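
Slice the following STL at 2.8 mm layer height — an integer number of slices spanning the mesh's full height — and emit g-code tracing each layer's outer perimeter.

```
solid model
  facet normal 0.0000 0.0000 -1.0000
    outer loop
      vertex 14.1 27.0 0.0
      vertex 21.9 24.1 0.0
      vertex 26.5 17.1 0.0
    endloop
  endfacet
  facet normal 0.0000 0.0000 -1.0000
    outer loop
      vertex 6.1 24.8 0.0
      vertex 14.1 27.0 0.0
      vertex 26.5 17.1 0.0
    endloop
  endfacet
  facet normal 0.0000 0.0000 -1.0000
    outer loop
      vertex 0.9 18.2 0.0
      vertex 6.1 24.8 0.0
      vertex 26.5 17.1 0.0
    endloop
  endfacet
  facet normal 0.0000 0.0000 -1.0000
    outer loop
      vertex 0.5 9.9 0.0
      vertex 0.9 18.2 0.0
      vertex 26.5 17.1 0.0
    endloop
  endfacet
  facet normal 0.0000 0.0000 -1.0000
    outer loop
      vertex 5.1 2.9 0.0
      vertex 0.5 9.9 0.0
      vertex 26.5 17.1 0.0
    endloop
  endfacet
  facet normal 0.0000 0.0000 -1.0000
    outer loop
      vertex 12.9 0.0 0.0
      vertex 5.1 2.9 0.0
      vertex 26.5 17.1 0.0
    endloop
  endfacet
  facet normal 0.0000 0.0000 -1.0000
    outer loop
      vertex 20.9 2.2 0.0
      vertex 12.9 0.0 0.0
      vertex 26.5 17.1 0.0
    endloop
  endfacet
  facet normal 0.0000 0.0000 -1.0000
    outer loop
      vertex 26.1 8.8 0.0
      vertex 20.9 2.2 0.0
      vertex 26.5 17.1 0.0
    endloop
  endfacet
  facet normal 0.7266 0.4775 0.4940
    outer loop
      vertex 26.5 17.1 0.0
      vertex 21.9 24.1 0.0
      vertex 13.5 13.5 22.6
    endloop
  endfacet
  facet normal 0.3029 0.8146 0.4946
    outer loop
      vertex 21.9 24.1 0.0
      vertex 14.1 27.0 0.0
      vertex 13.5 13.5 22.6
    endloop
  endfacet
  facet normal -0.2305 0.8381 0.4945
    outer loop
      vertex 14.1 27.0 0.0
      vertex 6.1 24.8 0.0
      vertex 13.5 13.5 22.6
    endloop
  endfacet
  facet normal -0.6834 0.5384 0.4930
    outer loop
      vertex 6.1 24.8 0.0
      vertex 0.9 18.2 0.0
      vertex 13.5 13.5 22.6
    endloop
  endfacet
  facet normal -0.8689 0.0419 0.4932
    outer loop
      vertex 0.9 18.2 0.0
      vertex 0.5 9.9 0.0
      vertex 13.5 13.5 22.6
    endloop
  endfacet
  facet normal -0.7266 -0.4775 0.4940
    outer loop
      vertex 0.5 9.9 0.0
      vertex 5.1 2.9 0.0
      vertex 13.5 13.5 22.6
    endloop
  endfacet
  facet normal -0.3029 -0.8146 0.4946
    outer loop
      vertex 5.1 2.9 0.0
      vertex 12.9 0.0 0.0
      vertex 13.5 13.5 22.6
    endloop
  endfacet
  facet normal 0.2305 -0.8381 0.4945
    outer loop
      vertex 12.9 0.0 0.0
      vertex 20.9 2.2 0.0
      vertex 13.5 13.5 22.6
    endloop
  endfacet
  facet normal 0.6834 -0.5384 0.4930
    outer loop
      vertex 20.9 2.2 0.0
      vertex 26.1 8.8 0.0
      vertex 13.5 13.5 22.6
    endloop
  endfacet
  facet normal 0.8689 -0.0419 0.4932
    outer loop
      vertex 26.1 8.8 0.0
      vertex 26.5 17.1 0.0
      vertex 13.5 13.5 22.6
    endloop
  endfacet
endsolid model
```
; perimeter-only toolpath
G21 ; units = mm
G90 ; absolute positioning
G28 ; home
; layer 1
G0 Z2.8
G0 X24.9 Y16.7
G1 X20.8 Y22.8
G1 X14.0 Y25.3
G1 X7.0 Y23.4
G1 X2.5 Y17.6
G1 X2.1 Y10.3
G1 X6.1 Y4.2
G1 X13.0 Y1.7
G1 X20.0 Y3.6
G1 X24.5 Y9.4
G1 X24.9 Y16.7
; layer 2
G0 Z5.7
G0 X23.2 Y16.2
G1 X19.8 Y21.5
G1 X13.9 Y23.6
G1 X7.9 Y22.0
G1 X4.0 Y17.0
G1 X3.8 Y10.8
G1 X7.2 Y5.5
G1 X13.1 Y3.4
G1 X19.0 Y5.0
G1 X23.0 Y10.0
G1 X23.2 Y16.2
; layer 3
G0 Z8.5
G0 X21.6 Y15.8
G1 X18.8 Y20.1
G1 X13.9 Y21.9
G1 X8.9 Y20.6
G1 X5.6 Y16.4
G1 X5.4 Y11.2
G1 X8.2 Y6.9
G1 X13.1 Y5.1
G1 X18.1 Y6.4
G1 X21.4 Y10.6
G1 X21.6 Y15.8
; layer 4
G0 Z11.3
G0 X20.0 Y15.3
G1 X17.7 Y18.8
G1 X13.8 Y20.2
G1 X9.8 Y19.1
G1 X7.2 Y15.8
G1 X7.0 Y11.7
G1 X9.3 Y8.2
G1 X13.2 Y6.8
G1 X17.2 Y7.8
G1 X19.8 Y11.2
G1 X20.0 Y15.3
; layer 5
G0 Z14.1
G0 X18.4 Y14.9
G1 X16.6 Y17.5
G1 X13.7 Y18.6
G1 X10.7 Y17.7
G1 X8.8 Y15.3
G1 X8.6 Y12.2
G1 X10.3 Y9.5
G1 X13.3 Y8.4
G1 X16.3 Y9.3
G1 X18.2 Y11.7
G1 X18.4 Y14.9
; layer 6
G0 Z17.0
G0 X16.8 Y14.4
G1 X15.6 Y16.1
G1 X13.7 Y16.9
G1 X11.7 Y16.3
G1 X10.4 Y14.7
G1 X10.3 Y12.6
G1 X11.4 Y10.9
G1 X13.4 Y10.1
G1 X15.3 Y10.7
G1 X16.6 Y12.3
G1 X16.8 Y14.4
; layer 7
G0 Z19.8
G0 X15.1 Y13.9
G1 X14.6 Y14.8
G1 X13.6 Y15.2
G1 X12.6 Y14.9
G1 X11.9 Y14.1
G1 X11.9 Y13.1
G1 X12.4 Y12.2
G1 X13.4 Y11.8
G1 X14.4 Y12.1
G1 X15.1 Y12.9
G1 X15.1 Y13.9
M2 ; end

The solid is a regular 10-sided pyramid, base circumscribed radius ≈ 13.5 mm, apex at z ≈ 22.6 mm. Slicing at Δz = 2.8 mm — 8 equal slices spanning the solid's height, so layer i sits at z = i·h/8 — gives 7 non-empty perimeters. Each is a 10-segment closed polygon; G0 lifts to the layer z and rapids to the start vertex, then G1 traces the edges. The cross-section shrinks linearly with z (the slice at the apex is degenerate and omitted).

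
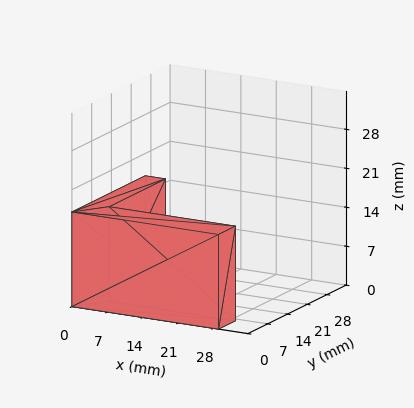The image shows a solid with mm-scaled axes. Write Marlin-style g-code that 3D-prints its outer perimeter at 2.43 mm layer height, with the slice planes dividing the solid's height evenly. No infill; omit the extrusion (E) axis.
Reading the render: the shape is an L-shaped prism: outer 29 × 26 mm, arm thicknesses ≈ 6 mm (horizontal) and 4 mm (vertical), extruded 17 mm in z (dimensions read to the nearest mm from the axis ticks). For the g-code, the solid's height is divided into equal slices at the stated Δz and each level perimeter traced with G1 moves after a G0 lift.

; perimeter-only toolpath
G21 ; units = mm
G90 ; absolute positioning
G28 ; home
; layer 1
G0 Z2.43
G0 X0.00 Y0.00
G1 X29.00 Y0.00
G1 X29.00 Y6.00
G1 X4.00 Y6.00
G1 X4.00 Y26.00
G1 X0.00 Y26.00
G1 X0.00 Y0.00
; layer 2
G0 Z4.86
G0 X0.00 Y0.00
G1 X29.00 Y0.00
G1 X29.00 Y6.00
G1 X4.00 Y6.00
G1 X4.00 Y26.00
G1 X0.00 Y26.00
G1 X0.00 Y0.00
; layer 3
G0 Z7.29
G0 X0.00 Y0.00
G1 X29.00 Y0.00
G1 X29.00 Y6.00
G1 X4.00 Y6.00
G1 X4.00 Y26.00
G1 X0.00 Y26.00
G1 X0.00 Y0.00
; layer 4
G0 Z9.71
G0 X0.00 Y0.00
G1 X29.00 Y0.00
G1 X29.00 Y6.00
G1 X4.00 Y6.00
G1 X4.00 Y26.00
G1 X0.00 Y26.00
G1 X0.00 Y0.00
; layer 5
G0 Z12.14
G0 X0.00 Y0.00
G1 X29.00 Y0.00
G1 X29.00 Y6.00
G1 X4.00 Y6.00
G1 X4.00 Y26.00
G1 X0.00 Y26.00
G1 X0.00 Y0.00
; layer 6
G0 Z14.57
G0 X0.00 Y0.00
G1 X29.00 Y0.00
G1 X29.00 Y6.00
G1 X4.00 Y6.00
G1 X4.00 Y26.00
G1 X0.00 Y26.00
G1 X0.00 Y0.00
; layer 7
G0 Z17.00
G0 X0.00 Y0.00
G1 X29.00 Y0.00
G1 X29.00 Y6.00
G1 X4.00 Y6.00
G1 X4.00 Y26.00
G1 X0.00 Y26.00
G1 X0.00 Y0.00
M2 ; end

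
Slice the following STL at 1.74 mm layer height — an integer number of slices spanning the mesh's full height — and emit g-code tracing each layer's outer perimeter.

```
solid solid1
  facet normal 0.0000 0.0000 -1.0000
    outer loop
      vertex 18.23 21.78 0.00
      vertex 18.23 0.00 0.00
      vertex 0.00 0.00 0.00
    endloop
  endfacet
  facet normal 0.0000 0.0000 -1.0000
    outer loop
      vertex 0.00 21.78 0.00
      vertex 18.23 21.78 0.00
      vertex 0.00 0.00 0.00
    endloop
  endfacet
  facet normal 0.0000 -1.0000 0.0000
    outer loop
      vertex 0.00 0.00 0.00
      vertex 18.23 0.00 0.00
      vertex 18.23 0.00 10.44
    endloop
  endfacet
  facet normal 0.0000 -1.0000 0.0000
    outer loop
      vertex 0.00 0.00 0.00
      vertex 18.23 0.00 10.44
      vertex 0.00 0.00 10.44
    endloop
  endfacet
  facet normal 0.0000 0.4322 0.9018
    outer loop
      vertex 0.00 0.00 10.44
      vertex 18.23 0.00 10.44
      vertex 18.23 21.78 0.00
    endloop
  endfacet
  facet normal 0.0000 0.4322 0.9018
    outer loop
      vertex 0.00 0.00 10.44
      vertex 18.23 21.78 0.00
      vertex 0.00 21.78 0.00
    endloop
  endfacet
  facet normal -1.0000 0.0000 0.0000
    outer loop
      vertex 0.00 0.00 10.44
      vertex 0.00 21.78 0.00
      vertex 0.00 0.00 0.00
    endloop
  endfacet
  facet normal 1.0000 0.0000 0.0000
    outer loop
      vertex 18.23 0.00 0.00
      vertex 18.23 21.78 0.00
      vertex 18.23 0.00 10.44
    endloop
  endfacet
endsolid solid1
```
; perimeter-only toolpath
G21 ; units = mm
G90 ; absolute positioning
G28 ; home
; layer 1
G0 Z1.74
G0 X0.00 Y0.00
G1 X18.23 Y0.00
G1 X18.23 Y18.15
G1 X0.00 Y18.15
G1 X0.00 Y0.00
; layer 2
G0 Z3.48
G0 X0.00 Y0.00
G1 X18.23 Y0.00
G1 X18.23 Y14.52
G1 X0.00 Y14.52
G1 X0.00 Y0.00
; layer 3
G0 Z5.22
G0 X0.00 Y0.00
G1 X18.23 Y0.00
G1 X18.23 Y10.89
G1 X0.00 Y10.89
G1 X0.00 Y0.00
; layer 4
G0 Z6.96
G0 X0.00 Y0.00
G1 X18.23 Y0.00
G1 X18.23 Y7.26
G1 X0.00 Y7.26
G1 X0.00 Y0.00
; layer 5
G0 Z8.70
G0 X0.00 Y0.00
G1 X18.23 Y0.00
G1 X18.23 Y3.63
G1 X0.00 Y3.63
G1 X0.00 Y0.00
M2 ; end

The solid is a wedge (ramp): 18.2 × 21.8 mm base, rising to 10.4 mm along the y=0 edge and sloping linearly to z=0 at y=21.8. Slicing at Δz = 1.74 mm — 6 equal slices spanning the solid's height, so layer i sits at z = i·h/6 — gives 5 non-empty perimeters. Each is a 4-segment closed polygon; G0 lifts to the layer z and rapids to the start vertex, then G1 traces the edges. The cross-section shrinks linearly with z (the slice at the apex is degenerate and omitted).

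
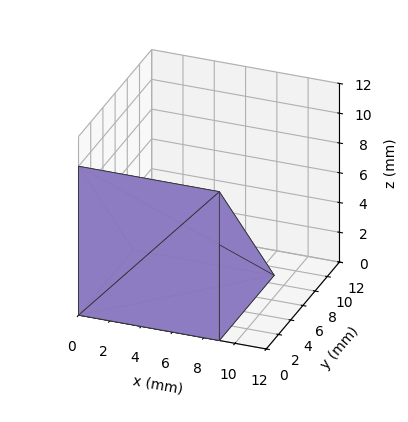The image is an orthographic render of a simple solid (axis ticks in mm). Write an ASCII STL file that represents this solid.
Reading the render: the shape is a wedge (ramp): 9 × 9 mm base, rising to 10 mm along the y=0 edge and sloping linearly to z=0 at y=9 (dimensions read to the nearest mm from the axis ticks). For the STL, each face is triangulated and given an outward normal.

solid part
  facet normal 0.0000 0.0000 -1.0000
    outer loop
      vertex 9.0 9.0 0.0
      vertex 9.0 0.0 0.0
      vertex 0.0 0.0 0.0
    endloop
  endfacet
  facet normal 0.0000 0.0000 -1.0000
    outer loop
      vertex 0.0 9.0 0.0
      vertex 9.0 9.0 0.0
      vertex 0.0 0.0 0.0
    endloop
  endfacet
  facet normal 0.0000 -1.0000 0.0000
    outer loop
      vertex 0.0 0.0 0.0
      vertex 9.0 0.0 0.0
      vertex 9.0 0.0 10.0
    endloop
  endfacet
  facet normal 0.0000 -1.0000 0.0000
    outer loop
      vertex 0.0 0.0 0.0
      vertex 9.0 0.0 10.0
      vertex 0.0 0.0 10.0
    endloop
  endfacet
  facet normal 0.0000 0.7433 0.6690
    outer loop
      vertex 0.0 0.0 10.0
      vertex 9.0 0.0 10.0
      vertex 9.0 9.0 0.0
    endloop
  endfacet
  facet normal 0.0000 0.7433 0.6690
    outer loop
      vertex 0.0 0.0 10.0
      vertex 9.0 9.0 0.0
      vertex 0.0 9.0 0.0
    endloop
  endfacet
  facet normal -1.0000 0.0000 0.0000
    outer loop
      vertex 0.0 0.0 10.0
      vertex 0.0 9.0 0.0
      vertex 0.0 0.0 0.0
    endloop
  endfacet
  facet normal 1.0000 0.0000 0.0000
    outer loop
      vertex 9.0 0.0 0.0
      vertex 9.0 9.0 0.0
      vertex 9.0 0.0 10.0
    endloop
  endfacet
endsolid part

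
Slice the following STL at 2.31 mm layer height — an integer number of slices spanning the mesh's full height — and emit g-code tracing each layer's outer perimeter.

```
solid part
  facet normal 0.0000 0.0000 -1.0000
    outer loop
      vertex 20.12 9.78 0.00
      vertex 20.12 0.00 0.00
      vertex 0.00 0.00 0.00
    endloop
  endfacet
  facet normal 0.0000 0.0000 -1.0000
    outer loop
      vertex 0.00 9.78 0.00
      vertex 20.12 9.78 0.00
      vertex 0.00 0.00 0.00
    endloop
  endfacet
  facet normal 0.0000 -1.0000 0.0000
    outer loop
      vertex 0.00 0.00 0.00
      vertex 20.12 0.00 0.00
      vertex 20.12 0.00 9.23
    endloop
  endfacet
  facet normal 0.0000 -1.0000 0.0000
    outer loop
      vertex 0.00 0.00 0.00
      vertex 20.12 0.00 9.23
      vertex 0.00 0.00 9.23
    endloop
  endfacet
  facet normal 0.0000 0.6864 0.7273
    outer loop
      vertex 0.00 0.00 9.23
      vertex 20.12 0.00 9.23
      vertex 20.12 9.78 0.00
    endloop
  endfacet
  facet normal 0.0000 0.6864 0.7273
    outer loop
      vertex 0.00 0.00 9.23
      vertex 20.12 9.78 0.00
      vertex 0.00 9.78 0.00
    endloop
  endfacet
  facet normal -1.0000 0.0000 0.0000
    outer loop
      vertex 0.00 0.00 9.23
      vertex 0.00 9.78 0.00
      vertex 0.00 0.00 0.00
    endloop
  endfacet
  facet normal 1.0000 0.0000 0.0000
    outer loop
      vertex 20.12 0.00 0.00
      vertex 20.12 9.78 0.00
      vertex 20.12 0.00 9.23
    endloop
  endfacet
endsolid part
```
; perimeter-only toolpath
G21 ; units = mm
G90 ; absolute positioning
G28 ; home
; layer 1
G0 Z2.31
G0 X0.00 Y0.00
G1 X20.12 Y0.00
G1 X20.12 Y7.33
G1 X0.00 Y7.33
G1 X0.00 Y0.00
; layer 2
G0 Z4.62
G0 X0.00 Y0.00
G1 X20.12 Y0.00
G1 X20.12 Y4.89
G1 X0.00 Y4.89
G1 X0.00 Y0.00
; layer 3
G0 Z6.92
G0 X0.00 Y0.00
G1 X20.12 Y0.00
G1 X20.12 Y2.44
G1 X0.00 Y2.44
G1 X0.00 Y0.00
M2 ; end

The solid is a wedge (ramp): 20.1 × 9.78 mm base, rising to 9.23 mm along the y=0 edge and sloping linearly to z=0 at y=9.78. Slicing at Δz = 2.31 mm — 4 equal slices spanning the solid's height, so layer i sits at z = i·h/4 — gives 3 non-empty perimeters. Each is a 4-segment closed polygon; G0 lifts to the layer z and rapids to the start vertex, then G1 traces the edges. The cross-section shrinks linearly with z (the slice at the apex is degenerate and omitted).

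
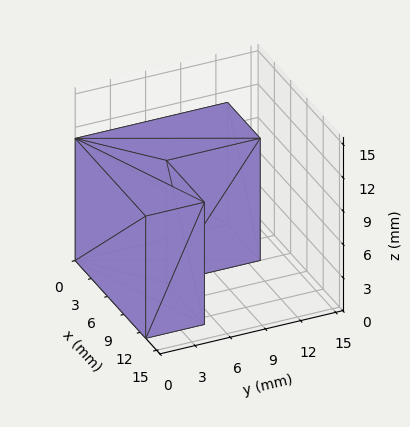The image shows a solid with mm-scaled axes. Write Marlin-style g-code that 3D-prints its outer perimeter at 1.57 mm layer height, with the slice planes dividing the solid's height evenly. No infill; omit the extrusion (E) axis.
Reading the render: the shape is an L-shaped prism: outer 13 × 13 mm, arm thicknesses ≈ 5 mm (horizontal) and 6 mm (vertical), extruded 11 mm in z (dimensions read to the nearest mm from the axis ticks). For the g-code, the solid's height is divided into equal slices at the stated Δz and each level perimeter traced with G1 moves after a G0 lift.

; perimeter-only toolpath
G21 ; units = mm
G90 ; absolute positioning
G28 ; home
; layer 1
G0 Z1.57
G0 X0.00 Y0.00
G1 X13.00 Y0.00
G1 X13.00 Y5.00
G1 X6.00 Y5.00
G1 X6.00 Y13.00
G1 X0.00 Y13.00
G1 X0.00 Y0.00
; layer 2
G0 Z3.14
G0 X0.00 Y0.00
G1 X13.00 Y0.00
G1 X13.00 Y5.00
G1 X6.00 Y5.00
G1 X6.00 Y13.00
G1 X0.00 Y13.00
G1 X0.00 Y0.00
; layer 3
G0 Z4.71
G0 X0.00 Y0.00
G1 X13.00 Y0.00
G1 X13.00 Y5.00
G1 X6.00 Y5.00
G1 X6.00 Y13.00
G1 X0.00 Y13.00
G1 X0.00 Y0.00
; layer 4
G0 Z6.29
G0 X0.00 Y0.00
G1 X13.00 Y0.00
G1 X13.00 Y5.00
G1 X6.00 Y5.00
G1 X6.00 Y13.00
G1 X0.00 Y13.00
G1 X0.00 Y0.00
; layer 5
G0 Z7.86
G0 X0.00 Y0.00
G1 X13.00 Y0.00
G1 X13.00 Y5.00
G1 X6.00 Y5.00
G1 X6.00 Y13.00
G1 X0.00 Y13.00
G1 X0.00 Y0.00
; layer 6
G0 Z9.43
G0 X0.00 Y0.00
G1 X13.00 Y0.00
G1 X13.00 Y5.00
G1 X6.00 Y5.00
G1 X6.00 Y13.00
G1 X0.00 Y13.00
G1 X0.00 Y0.00
; layer 7
G0 Z11.00
G0 X0.00 Y0.00
G1 X13.00 Y0.00
G1 X13.00 Y5.00
G1 X6.00 Y5.00
G1 X6.00 Y13.00
G1 X0.00 Y13.00
G1 X0.00 Y0.00
M2 ; end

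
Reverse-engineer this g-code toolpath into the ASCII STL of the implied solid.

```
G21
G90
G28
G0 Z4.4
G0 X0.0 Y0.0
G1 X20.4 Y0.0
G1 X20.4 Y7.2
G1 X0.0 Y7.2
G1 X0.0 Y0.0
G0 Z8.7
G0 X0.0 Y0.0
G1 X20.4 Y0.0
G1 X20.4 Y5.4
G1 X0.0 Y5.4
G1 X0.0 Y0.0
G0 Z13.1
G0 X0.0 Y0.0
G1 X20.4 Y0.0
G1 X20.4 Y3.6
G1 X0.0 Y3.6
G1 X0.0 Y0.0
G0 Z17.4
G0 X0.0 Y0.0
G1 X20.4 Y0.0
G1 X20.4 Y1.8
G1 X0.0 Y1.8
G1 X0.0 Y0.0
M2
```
solid part
  facet normal 0.0000 0.0000 -1.0000
    outer loop
      vertex 20.4 9.0 0.0
      vertex 20.4 0.0 0.0
      vertex 0.0 0.0 0.0
    endloop
  endfacet
  facet normal 0.0000 0.0000 -1.0000
    outer loop
      vertex 0.0 9.0 0.0
      vertex 20.4 9.0 0.0
      vertex 0.0 0.0 0.0
    endloop
  endfacet
  facet normal 0.0000 -1.0000 0.0000
    outer loop
      vertex 0.0 0.0 0.0
      vertex 20.4 0.0 0.0
      vertex 20.4 0.0 21.8
    endloop
  endfacet
  facet normal 0.0000 -1.0000 0.0000
    outer loop
      vertex 0.0 0.0 0.0
      vertex 20.4 0.0 21.8
      vertex 0.0 0.0 21.8
    endloop
  endfacet
  facet normal 0.0000 0.9243 0.3816
    outer loop
      vertex 0.0 0.0 21.8
      vertex 20.4 0.0 21.8
      vertex 20.4 9.0 0.0
    endloop
  endfacet
  facet normal 0.0000 0.9243 0.3816
    outer loop
      vertex 0.0 0.0 21.8
      vertex 20.4 9.0 0.0
      vertex 0.0 9.0 0.0
    endloop
  endfacet
  facet normal -1.0000 0.0000 0.0000
    outer loop
      vertex 0.0 0.0 21.8
      vertex 0.0 9.0 0.0
      vertex 0.0 0.0 0.0
    endloop
  endfacet
  facet normal 1.0000 0.0000 0.0000
    outer loop
      vertex 20.4 0.0 0.0
      vertex 20.4 9.0 0.0
      vertex 20.4 0.0 21.8
    endloop
  endfacet
endsolid part

The G0 Z moves step by Δz≈4.4 mm. The G1 loops shrink linearly with z, so the solid tapers from its base footprint up to z≈21.8. Closing with a flat bottom cap and the tapered top and triangulating gives 8 facets — a wedge (ramp): 20.4 × 9 mm base, rising to 21.8 mm along the y=0 edge and sloping linearly to z=0 at y=9.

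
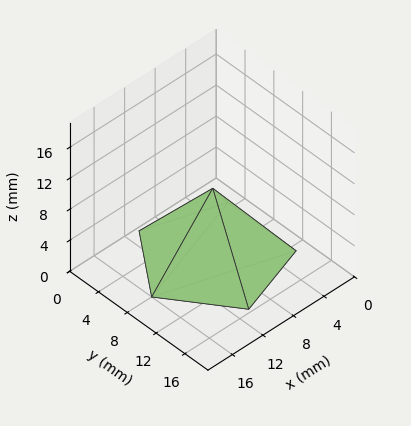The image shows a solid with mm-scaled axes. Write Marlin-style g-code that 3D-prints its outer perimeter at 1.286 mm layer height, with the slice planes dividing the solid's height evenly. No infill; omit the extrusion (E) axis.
Reading the render: the shape is a regular 5-sided pyramid, base circumscribed radius ≈ 8 mm, apex at z ≈ 9 mm (dimensions read to the nearest mm from the axis ticks). For the g-code, the solid's height is divided into equal slices at the stated Δz and each level perimeter traced with G1 moves after a G0 lift.

; perimeter-only toolpath
G21 ; units = mm
G90 ; absolute positioning
G28 ; home
; layer 1
G0 Z1.286
G0 X14.857 Y8.000
G1 X10.119 Y14.521
G1 X2.453 Y12.030
G1 X2.453 Y3.970
G1 X10.119 Y1.479
G1 X14.857 Y8.000
; layer 2
G0 Z2.571
G0 X13.714 Y8.000
G1 X9.766 Y13.434
G1 X3.377 Y11.359
G1 X3.377 Y4.641
G1 X9.766 Y2.566
G1 X13.714 Y8.000
; layer 3
G0 Z3.857
G0 X12.571 Y8.000
G1 X9.413 Y12.347
G1 X4.302 Y10.687
G1 X4.302 Y5.313
G1 X9.413 Y3.653
G1 X12.571 Y8.000
; layer 4
G0 Z5.143
G0 X11.429 Y8.000
G1 X9.059 Y11.261
G1 X5.226 Y10.015
G1 X5.226 Y5.985
G1 X9.059 Y4.739
G1 X11.429 Y8.000
; layer 5
G0 Z6.429
G0 X10.286 Y8.000
G1 X8.706 Y10.174
G1 X6.151 Y9.343
G1 X6.151 Y6.657
G1 X8.706 Y5.826
G1 X10.286 Y8.000
; layer 6
G0 Z7.714
G0 X9.143 Y8.000
G1 X8.353 Y9.087
G1 X7.075 Y8.672
G1 X7.075 Y7.328
G1 X8.353 Y6.913
G1 X9.143 Y8.000
M2 ; end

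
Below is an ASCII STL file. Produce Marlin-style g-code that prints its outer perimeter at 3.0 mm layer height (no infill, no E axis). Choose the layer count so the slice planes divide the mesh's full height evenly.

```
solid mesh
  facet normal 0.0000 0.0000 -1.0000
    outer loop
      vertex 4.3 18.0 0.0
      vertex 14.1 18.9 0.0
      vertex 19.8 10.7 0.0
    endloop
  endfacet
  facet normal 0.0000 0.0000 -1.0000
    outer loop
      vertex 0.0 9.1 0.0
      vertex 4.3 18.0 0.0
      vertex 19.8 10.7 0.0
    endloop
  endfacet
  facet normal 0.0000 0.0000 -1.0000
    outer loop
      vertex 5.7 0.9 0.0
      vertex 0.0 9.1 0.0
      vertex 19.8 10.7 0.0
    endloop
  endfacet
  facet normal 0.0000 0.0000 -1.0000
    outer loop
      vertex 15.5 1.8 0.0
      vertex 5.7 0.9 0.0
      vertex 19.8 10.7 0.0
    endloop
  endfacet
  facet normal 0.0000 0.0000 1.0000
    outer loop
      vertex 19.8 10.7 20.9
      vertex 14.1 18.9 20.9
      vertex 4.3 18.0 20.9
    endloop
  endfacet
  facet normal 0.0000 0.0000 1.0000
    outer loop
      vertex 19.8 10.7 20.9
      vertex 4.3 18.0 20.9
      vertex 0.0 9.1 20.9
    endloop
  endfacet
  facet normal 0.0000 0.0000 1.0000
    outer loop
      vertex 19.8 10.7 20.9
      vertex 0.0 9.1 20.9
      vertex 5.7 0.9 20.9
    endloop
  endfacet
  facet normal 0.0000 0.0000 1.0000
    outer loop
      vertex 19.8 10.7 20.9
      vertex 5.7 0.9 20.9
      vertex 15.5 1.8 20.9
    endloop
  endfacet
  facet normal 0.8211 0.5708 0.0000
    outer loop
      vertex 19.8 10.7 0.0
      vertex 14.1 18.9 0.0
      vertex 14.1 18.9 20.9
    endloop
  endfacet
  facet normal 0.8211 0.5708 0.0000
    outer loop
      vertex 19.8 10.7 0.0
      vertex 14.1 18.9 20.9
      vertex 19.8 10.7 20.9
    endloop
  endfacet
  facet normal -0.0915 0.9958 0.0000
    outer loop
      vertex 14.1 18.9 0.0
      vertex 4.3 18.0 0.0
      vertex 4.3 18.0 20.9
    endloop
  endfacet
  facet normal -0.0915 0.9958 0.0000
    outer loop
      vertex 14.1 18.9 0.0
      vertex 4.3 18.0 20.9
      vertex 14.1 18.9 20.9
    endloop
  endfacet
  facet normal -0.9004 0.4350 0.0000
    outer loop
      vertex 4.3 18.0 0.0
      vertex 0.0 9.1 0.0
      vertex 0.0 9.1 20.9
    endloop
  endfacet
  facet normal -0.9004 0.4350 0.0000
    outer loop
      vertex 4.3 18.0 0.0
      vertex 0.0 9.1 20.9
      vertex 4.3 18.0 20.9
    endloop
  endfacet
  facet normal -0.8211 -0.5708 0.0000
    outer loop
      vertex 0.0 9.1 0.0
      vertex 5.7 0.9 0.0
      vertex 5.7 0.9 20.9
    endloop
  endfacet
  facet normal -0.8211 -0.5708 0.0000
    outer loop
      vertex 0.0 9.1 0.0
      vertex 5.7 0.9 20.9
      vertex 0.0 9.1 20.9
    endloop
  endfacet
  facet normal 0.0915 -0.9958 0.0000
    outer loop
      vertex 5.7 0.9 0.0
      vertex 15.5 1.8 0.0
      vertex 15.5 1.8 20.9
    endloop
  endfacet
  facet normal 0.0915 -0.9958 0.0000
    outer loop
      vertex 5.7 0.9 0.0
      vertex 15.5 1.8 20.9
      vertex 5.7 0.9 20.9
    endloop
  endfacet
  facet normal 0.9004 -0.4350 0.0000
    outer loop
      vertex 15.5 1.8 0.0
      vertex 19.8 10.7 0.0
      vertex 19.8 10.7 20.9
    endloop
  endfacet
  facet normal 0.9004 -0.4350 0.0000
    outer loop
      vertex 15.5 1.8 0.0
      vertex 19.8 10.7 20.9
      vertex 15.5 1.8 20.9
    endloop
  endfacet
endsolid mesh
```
; perimeter-only toolpath
G21 ; units = mm
G90 ; absolute positioning
G28 ; home
; layer 1
G0 Z3.0
G0 X19.8 Y10.7
G1 X14.1 Y18.9
G1 X4.3 Y18.0
G1 X0.0 Y9.1
G1 X5.7 Y0.9
G1 X15.5 Y1.8
G1 X19.8 Y10.7
; layer 2
G0 Z6.0
G0 X19.8 Y10.7
G1 X14.1 Y18.9
G1 X4.3 Y18.0
G1 X0.0 Y9.1
G1 X5.7 Y0.9
G1 X15.5 Y1.8
G1 X19.8 Y10.7
; layer 3
G0 Z9.0
G0 X19.8 Y10.7
G1 X14.1 Y18.9
G1 X4.3 Y18.0
G1 X0.0 Y9.1
G1 X5.7 Y0.9
G1 X15.5 Y1.8
G1 X19.8 Y10.7
; layer 4
G0 Z11.9
G0 X19.8 Y10.7
G1 X14.1 Y18.9
G1 X4.3 Y18.0
G1 X0.0 Y9.1
G1 X5.7 Y0.9
G1 X15.5 Y1.8
G1 X19.8 Y10.7
; layer 5
G0 Z14.9
G0 X19.8 Y10.7
G1 X14.1 Y18.9
G1 X4.3 Y18.0
G1 X0.0 Y9.1
G1 X5.7 Y0.9
G1 X15.5 Y1.8
G1 X19.8 Y10.7
; layer 6
G0 Z17.9
G0 X19.8 Y10.7
G1 X14.1 Y18.9
G1 X4.3 Y18.0
G1 X0.0 Y9.1
G1 X5.7 Y0.9
G1 X15.5 Y1.8
G1 X19.8 Y10.7
; layer 7
G0 Z20.9
G0 X19.8 Y10.7
G1 X14.1 Y18.9
G1 X4.3 Y18.0
G1 X0.0 Y9.1
G1 X5.7 Y0.9
G1 X15.5 Y1.8
G1 X19.8 Y10.7
M2 ; end

The solid is a regular 6-sided prism (a cylinder approximated with 6 flat sides), circumscribed radius ≈ 9.9 mm, height ≈ 20.9 mm. Slicing at Δz = 3.0 mm — 7 equal slices spanning the solid's height, so layer i sits at z = i·h/7 — gives 7 non-empty perimeters. Each is a 6-segment closed polygon; G0 lifts to the layer z and rapids to the start vertex, then G1 traces the edges.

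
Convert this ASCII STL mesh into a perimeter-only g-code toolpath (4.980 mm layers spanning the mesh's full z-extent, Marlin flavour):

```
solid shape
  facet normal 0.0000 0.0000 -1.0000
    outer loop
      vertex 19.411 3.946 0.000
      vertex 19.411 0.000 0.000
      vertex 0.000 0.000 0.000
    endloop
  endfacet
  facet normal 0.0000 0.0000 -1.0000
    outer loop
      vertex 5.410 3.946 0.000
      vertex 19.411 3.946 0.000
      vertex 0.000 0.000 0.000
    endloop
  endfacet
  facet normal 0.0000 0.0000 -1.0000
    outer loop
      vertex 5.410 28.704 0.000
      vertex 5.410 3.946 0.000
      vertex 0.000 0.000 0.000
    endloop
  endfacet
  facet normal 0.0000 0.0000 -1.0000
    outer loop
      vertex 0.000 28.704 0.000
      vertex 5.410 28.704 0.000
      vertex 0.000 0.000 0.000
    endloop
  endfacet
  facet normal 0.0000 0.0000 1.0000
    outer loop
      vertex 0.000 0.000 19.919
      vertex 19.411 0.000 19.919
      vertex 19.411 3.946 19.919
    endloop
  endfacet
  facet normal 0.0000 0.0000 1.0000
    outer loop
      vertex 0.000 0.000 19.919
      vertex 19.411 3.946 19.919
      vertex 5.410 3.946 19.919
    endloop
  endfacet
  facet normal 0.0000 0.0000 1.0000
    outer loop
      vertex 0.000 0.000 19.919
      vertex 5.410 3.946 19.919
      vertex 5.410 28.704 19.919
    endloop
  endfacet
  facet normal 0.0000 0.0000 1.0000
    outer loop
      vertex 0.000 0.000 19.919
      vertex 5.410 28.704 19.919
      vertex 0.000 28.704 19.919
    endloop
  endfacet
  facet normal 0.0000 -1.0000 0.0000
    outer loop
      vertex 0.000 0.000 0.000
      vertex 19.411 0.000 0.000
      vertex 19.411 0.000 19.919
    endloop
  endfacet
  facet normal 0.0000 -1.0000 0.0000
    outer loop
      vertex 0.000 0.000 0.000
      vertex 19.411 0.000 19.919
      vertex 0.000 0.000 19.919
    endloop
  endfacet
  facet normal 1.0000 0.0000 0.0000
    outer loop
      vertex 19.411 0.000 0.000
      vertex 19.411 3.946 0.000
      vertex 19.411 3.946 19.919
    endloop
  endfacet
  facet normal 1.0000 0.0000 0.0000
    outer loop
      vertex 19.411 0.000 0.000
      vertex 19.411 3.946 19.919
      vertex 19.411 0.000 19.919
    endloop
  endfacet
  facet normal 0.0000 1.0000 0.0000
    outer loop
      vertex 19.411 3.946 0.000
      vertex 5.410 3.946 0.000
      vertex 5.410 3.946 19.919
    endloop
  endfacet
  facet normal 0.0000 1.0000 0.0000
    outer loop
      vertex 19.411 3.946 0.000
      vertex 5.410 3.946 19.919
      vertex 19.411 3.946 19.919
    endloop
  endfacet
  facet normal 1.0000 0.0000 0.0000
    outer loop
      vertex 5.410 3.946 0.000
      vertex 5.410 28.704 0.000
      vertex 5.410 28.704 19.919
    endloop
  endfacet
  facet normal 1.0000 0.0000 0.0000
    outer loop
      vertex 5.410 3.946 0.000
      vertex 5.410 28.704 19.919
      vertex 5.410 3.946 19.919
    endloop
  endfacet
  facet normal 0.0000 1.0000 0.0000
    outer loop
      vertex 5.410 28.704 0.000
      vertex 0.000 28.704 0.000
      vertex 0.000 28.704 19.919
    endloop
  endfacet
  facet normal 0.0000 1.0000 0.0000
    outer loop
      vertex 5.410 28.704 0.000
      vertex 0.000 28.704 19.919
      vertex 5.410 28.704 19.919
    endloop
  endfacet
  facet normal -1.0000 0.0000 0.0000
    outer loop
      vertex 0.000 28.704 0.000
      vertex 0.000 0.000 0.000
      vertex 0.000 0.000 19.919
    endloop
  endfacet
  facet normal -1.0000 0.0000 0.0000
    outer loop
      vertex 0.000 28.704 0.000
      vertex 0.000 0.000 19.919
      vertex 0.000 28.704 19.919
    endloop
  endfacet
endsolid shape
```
; perimeter-only toolpath
G21 ; units = mm
G90 ; absolute positioning
G28 ; home
; layer 1
G0 Z4.980
G0 X0.000 Y0.000
G1 X19.411 Y0.000
G1 X19.411 Y3.946
G1 X5.410 Y3.946
G1 X5.410 Y28.704
G1 X0.000 Y28.704
G1 X0.000 Y0.000
; layer 2
G0 Z9.960
G0 X0.000 Y0.000
G1 X19.411 Y0.000
G1 X19.411 Y3.946
G1 X5.410 Y3.946
G1 X5.410 Y28.704
G1 X0.000 Y28.704
G1 X0.000 Y0.000
; layer 3
G0 Z14.939
G0 X0.000 Y0.000
G1 X19.411 Y0.000
G1 X19.411 Y3.946
G1 X5.410 Y3.946
G1 X5.410 Y28.704
G1 X0.000 Y28.704
G1 X0.000 Y0.000
; layer 4
G0 Z19.919
G0 X0.000 Y0.000
G1 X19.411 Y0.000
G1 X19.411 Y3.946
G1 X5.410 Y3.946
G1 X5.410 Y28.704
G1 X0.000 Y28.704
G1 X0.000 Y0.000
M2 ; end

The solid is an L-shaped prism: outer 19.4 × 28.7 mm, arm thicknesses ≈ 3.95 mm (horizontal) and 5.41 mm (vertical), extruded 19.9 mm in z. Slicing at Δz = 4.980 mm — 4 equal slices spanning the solid's height, so layer i sits at z = i·h/4 — gives 4 non-empty perimeters. Each is a 6-segment closed polygon; G0 lifts to the layer z and rapids to the start vertex, then G1 traces the edges.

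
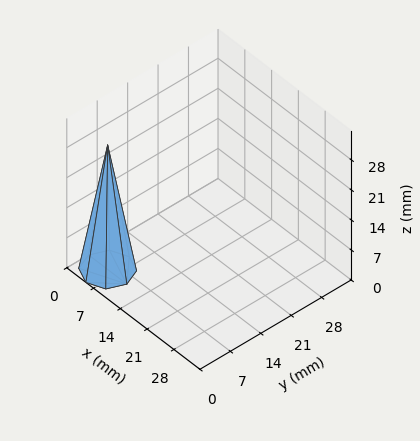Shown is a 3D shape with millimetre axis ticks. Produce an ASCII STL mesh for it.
Reading the render: the shape is a regular 8-sided pyramid, base circumscribed radius ≈ 5 mm, apex at z ≈ 29 mm (dimensions read to the nearest mm from the axis ticks). For the STL, each face is triangulated and given an outward normal.

solid part
  facet normal 0.0000 0.0000 -1.0000
    outer loop
      vertex 5.000 10.000 0.000
      vertex 8.536 8.536 0.000
      vertex 10.000 5.000 0.000
    endloop
  endfacet
  facet normal 0.0000 0.0000 -1.0000
    outer loop
      vertex 1.464 8.536 0.000
      vertex 5.000 10.000 0.000
      vertex 10.000 5.000 0.000
    endloop
  endfacet
  facet normal 0.0000 0.0000 -1.0000
    outer loop
      vertex 0.000 5.000 0.000
      vertex 1.464 8.536 0.000
      vertex 10.000 5.000 0.000
    endloop
  endfacet
  facet normal 0.0000 0.0000 -1.0000
    outer loop
      vertex 1.464 1.464 0.000
      vertex 0.000 5.000 0.000
      vertex 10.000 5.000 0.000
    endloop
  endfacet
  facet normal 0.0000 0.0000 -1.0000
    outer loop
      vertex 5.000 0.000 0.000
      vertex 1.464 1.464 0.000
      vertex 10.000 5.000 0.000
    endloop
  endfacet
  facet normal 0.0000 0.0000 -1.0000
    outer loop
      vertex 8.536 1.464 0.000
      vertex 5.000 0.000 0.000
      vertex 10.000 5.000 0.000
    endloop
  endfacet
  facet normal 0.9124 0.3778 0.1573
    outer loop
      vertex 10.000 5.000 0.000
      vertex 8.536 8.536 0.000
      vertex 5.000 5.000 29.000
    endloop
  endfacet
  facet normal 0.3778 0.9124 0.1573
    outer loop
      vertex 8.536 8.536 0.000
      vertex 5.000 10.000 0.000
      vertex 5.000 5.000 29.000
    endloop
  endfacet
  facet normal -0.3778 0.9124 0.1573
    outer loop
      vertex 5.000 10.000 0.000
      vertex 1.464 8.536 0.000
      vertex 5.000 5.000 29.000
    endloop
  endfacet
  facet normal -0.9124 0.3778 0.1573
    outer loop
      vertex 1.464 8.536 0.000
      vertex 0.000 5.000 0.000
      vertex 5.000 5.000 29.000
    endloop
  endfacet
  facet normal -0.9124 -0.3778 0.1573
    outer loop
      vertex 0.000 5.000 0.000
      vertex 1.464 1.464 0.000
      vertex 5.000 5.000 29.000
    endloop
  endfacet
  facet normal -0.3778 -0.9124 0.1573
    outer loop
      vertex 1.464 1.464 0.000
      vertex 5.000 0.000 0.000
      vertex 5.000 5.000 29.000
    endloop
  endfacet
  facet normal 0.3778 -0.9124 0.1573
    outer loop
      vertex 5.000 0.000 0.000
      vertex 8.536 1.464 0.000
      vertex 5.000 5.000 29.000
    endloop
  endfacet
  facet normal 0.9124 -0.3778 0.1573
    outer loop
      vertex 8.536 1.464 0.000
      vertex 10.000 5.000 0.000
      vertex 5.000 5.000 29.000
    endloop
  endfacet
endsolid part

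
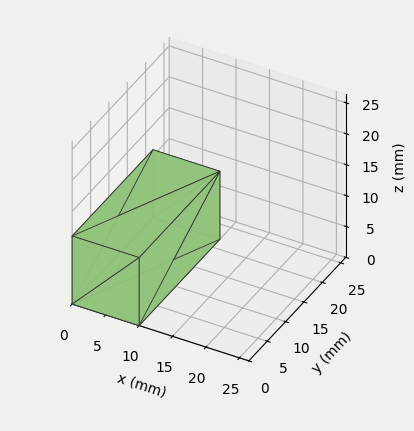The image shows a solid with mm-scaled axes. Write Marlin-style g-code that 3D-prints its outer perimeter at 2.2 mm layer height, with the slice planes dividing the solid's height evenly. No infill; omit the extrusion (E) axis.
Reading the render: the shape is a rectangular box, roughly 10 × 22 mm footprint and 11 mm tall (dimensions read to the nearest mm from the axis ticks). For the g-code, the solid's height is divided into equal slices at the stated Δz and each level perimeter traced with G1 moves after a G0 lift.

; perimeter-only toolpath
G21 ; units = mm
G90 ; absolute positioning
G28 ; home
; layer 1
G0 Z2.2
G0 X0.0 Y0.0
G1 X10.0 Y0.0
G1 X10.0 Y22.0
G1 X0.0 Y22.0
G1 X0.0 Y0.0
; layer 2
G0 Z4.4
G0 X0.0 Y0.0
G1 X10.0 Y0.0
G1 X10.0 Y22.0
G1 X0.0 Y22.0
G1 X0.0 Y0.0
; layer 3
G0 Z6.6
G0 X0.0 Y0.0
G1 X10.0 Y0.0
G1 X10.0 Y22.0
G1 X0.0 Y22.0
G1 X0.0 Y0.0
; layer 4
G0 Z8.8
G0 X0.0 Y0.0
G1 X10.0 Y0.0
G1 X10.0 Y22.0
G1 X0.0 Y22.0
G1 X0.0 Y0.0
; layer 5
G0 Z11.0
G0 X0.0 Y0.0
G1 X10.0 Y0.0
G1 X10.0 Y22.0
G1 X0.0 Y22.0
G1 X0.0 Y0.0
M2 ; end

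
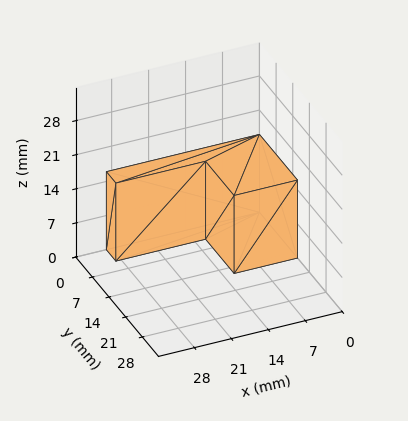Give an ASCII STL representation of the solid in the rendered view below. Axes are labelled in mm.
Reading the render: the shape is an L-shaped prism: outer 29 × 16 mm, arm thicknesses ≈ 4 mm (horizontal) and 12 mm (vertical), extruded 16 mm in z (dimensions read to the nearest mm from the axis ticks). For the STL, each face is triangulated and given an outward normal.

solid part
  facet normal 0.0000 0.0000 -1.0000
    outer loop
      vertex 29.00 4.00 0.00
      vertex 29.00 0.00 0.00
      vertex 0.00 0.00 0.00
    endloop
  endfacet
  facet normal 0.0000 0.0000 -1.0000
    outer loop
      vertex 12.00 4.00 0.00
      vertex 29.00 4.00 0.00
      vertex 0.00 0.00 0.00
    endloop
  endfacet
  facet normal 0.0000 0.0000 -1.0000
    outer loop
      vertex 12.00 16.00 0.00
      vertex 12.00 4.00 0.00
      vertex 0.00 0.00 0.00
    endloop
  endfacet
  facet normal 0.0000 0.0000 -1.0000
    outer loop
      vertex 0.00 16.00 0.00
      vertex 12.00 16.00 0.00
      vertex 0.00 0.00 0.00
    endloop
  endfacet
  facet normal 0.0000 0.0000 1.0000
    outer loop
      vertex 0.00 0.00 16.00
      vertex 29.00 0.00 16.00
      vertex 29.00 4.00 16.00
    endloop
  endfacet
  facet normal 0.0000 0.0000 1.0000
    outer loop
      vertex 0.00 0.00 16.00
      vertex 29.00 4.00 16.00
      vertex 12.00 4.00 16.00
    endloop
  endfacet
  facet normal 0.0000 0.0000 1.0000
    outer loop
      vertex 0.00 0.00 16.00
      vertex 12.00 4.00 16.00
      vertex 12.00 16.00 16.00
    endloop
  endfacet
  facet normal 0.0000 0.0000 1.0000
    outer loop
      vertex 0.00 0.00 16.00
      vertex 12.00 16.00 16.00
      vertex 0.00 16.00 16.00
    endloop
  endfacet
  facet normal 0.0000 -1.0000 0.0000
    outer loop
      vertex 0.00 0.00 0.00
      vertex 29.00 0.00 0.00
      vertex 29.00 0.00 16.00
    endloop
  endfacet
  facet normal 0.0000 -1.0000 0.0000
    outer loop
      vertex 0.00 0.00 0.00
      vertex 29.00 0.00 16.00
      vertex 0.00 0.00 16.00
    endloop
  endfacet
  facet normal 1.0000 0.0000 0.0000
    outer loop
      vertex 29.00 0.00 0.00
      vertex 29.00 4.00 0.00
      vertex 29.00 4.00 16.00
    endloop
  endfacet
  facet normal 1.0000 0.0000 0.0000
    outer loop
      vertex 29.00 0.00 0.00
      vertex 29.00 4.00 16.00
      vertex 29.00 0.00 16.00
    endloop
  endfacet
  facet normal 0.0000 1.0000 0.0000
    outer loop
      vertex 29.00 4.00 0.00
      vertex 12.00 4.00 0.00
      vertex 12.00 4.00 16.00
    endloop
  endfacet
  facet normal 0.0000 1.0000 0.0000
    outer loop
      vertex 29.00 4.00 0.00
      vertex 12.00 4.00 16.00
      vertex 29.00 4.00 16.00
    endloop
  endfacet
  facet normal 1.0000 0.0000 0.0000
    outer loop
      vertex 12.00 4.00 0.00
      vertex 12.00 16.00 0.00
      vertex 12.00 16.00 16.00
    endloop
  endfacet
  facet normal 1.0000 0.0000 0.0000
    outer loop
      vertex 12.00 4.00 0.00
      vertex 12.00 16.00 16.00
      vertex 12.00 4.00 16.00
    endloop
  endfacet
  facet normal 0.0000 1.0000 0.0000
    outer loop
      vertex 12.00 16.00 0.00
      vertex 0.00 16.00 0.00
      vertex 0.00 16.00 16.00
    endloop
  endfacet
  facet normal 0.0000 1.0000 0.0000
    outer loop
      vertex 12.00 16.00 0.00
      vertex 0.00 16.00 16.00
      vertex 12.00 16.00 16.00
    endloop
  endfacet
  facet normal -1.0000 0.0000 0.0000
    outer loop
      vertex 0.00 16.00 0.00
      vertex 0.00 0.00 0.00
      vertex 0.00 0.00 16.00
    endloop
  endfacet
  facet normal -1.0000 0.0000 0.0000
    outer loop
      vertex 0.00 16.00 0.00
      vertex 0.00 0.00 16.00
      vertex 0.00 16.00 16.00
    endloop
  endfacet
endsolid part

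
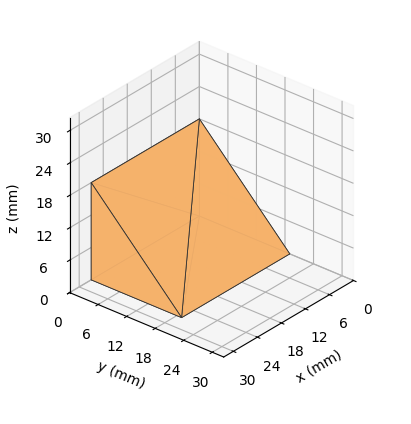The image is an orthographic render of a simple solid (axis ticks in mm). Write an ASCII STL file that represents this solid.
Reading the render: the shape is a wedge (ramp): 27 × 19 mm base, rising to 18 mm along the y=0 edge and sloping linearly to z=0 at y=19 (dimensions read to the nearest mm from the axis ticks). For the STL, each face is triangulated and given an outward normal.

solid part
  facet normal 0.0000 0.0000 -1.0000
    outer loop
      vertex 27.000 19.000 0.000
      vertex 27.000 0.000 0.000
      vertex 0.000 0.000 0.000
    endloop
  endfacet
  facet normal 0.0000 0.0000 -1.0000
    outer loop
      vertex 0.000 19.000 0.000
      vertex 27.000 19.000 0.000
      vertex 0.000 0.000 0.000
    endloop
  endfacet
  facet normal 0.0000 -1.0000 0.0000
    outer loop
      vertex 0.000 0.000 0.000
      vertex 27.000 0.000 0.000
      vertex 27.000 0.000 18.000
    endloop
  endfacet
  facet normal 0.0000 -1.0000 0.0000
    outer loop
      vertex 0.000 0.000 0.000
      vertex 27.000 0.000 18.000
      vertex 0.000 0.000 18.000
    endloop
  endfacet
  facet normal 0.0000 0.6877 0.7260
    outer loop
      vertex 0.000 0.000 18.000
      vertex 27.000 0.000 18.000
      vertex 27.000 19.000 0.000
    endloop
  endfacet
  facet normal 0.0000 0.6877 0.7260
    outer loop
      vertex 0.000 0.000 18.000
      vertex 27.000 19.000 0.000
      vertex 0.000 19.000 0.000
    endloop
  endfacet
  facet normal -1.0000 0.0000 0.0000
    outer loop
      vertex 0.000 0.000 18.000
      vertex 0.000 19.000 0.000
      vertex 0.000 0.000 0.000
    endloop
  endfacet
  facet normal 1.0000 0.0000 0.0000
    outer loop
      vertex 27.000 0.000 0.000
      vertex 27.000 19.000 0.000
      vertex 27.000 0.000 18.000
    endloop
  endfacet
endsolid part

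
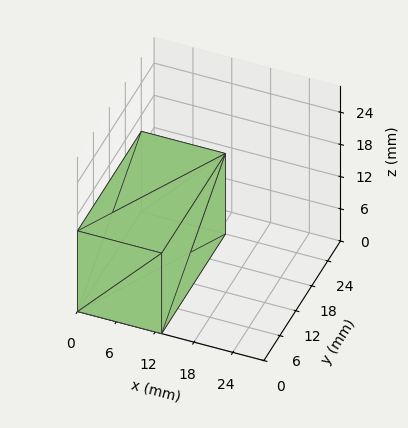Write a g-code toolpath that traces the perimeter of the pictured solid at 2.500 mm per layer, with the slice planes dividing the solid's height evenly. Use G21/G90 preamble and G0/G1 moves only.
Reading the render: the shape is a rectangular box, roughly 13 × 24 mm footprint and 15 mm tall (dimensions read to the nearest mm from the axis ticks). For the g-code, the solid's height is divided into equal slices at the stated Δz and each level perimeter traced with G1 moves after a G0 lift.

; perimeter-only toolpath
G21 ; units = mm
G90 ; absolute positioning
G28 ; home
; layer 1
G0 Z2.500
G0 X0.000 Y0.000
G1 X13.000 Y0.000
G1 X13.000 Y24.000
G1 X0.000 Y24.000
G1 X0.000 Y0.000
; layer 2
G0 Z5.000
G0 X0.000 Y0.000
G1 X13.000 Y0.000
G1 X13.000 Y24.000
G1 X0.000 Y24.000
G1 X0.000 Y0.000
; layer 3
G0 Z7.500
G0 X0.000 Y0.000
G1 X13.000 Y0.000
G1 X13.000 Y24.000
G1 X0.000 Y24.000
G1 X0.000 Y0.000
; layer 4
G0 Z10.000
G0 X0.000 Y0.000
G1 X13.000 Y0.000
G1 X13.000 Y24.000
G1 X0.000 Y24.000
G1 X0.000 Y0.000
; layer 5
G0 Z12.500
G0 X0.000 Y0.000
G1 X13.000 Y0.000
G1 X13.000 Y24.000
G1 X0.000 Y24.000
G1 X0.000 Y0.000
; layer 6
G0 Z15.000
G0 X0.000 Y0.000
G1 X13.000 Y0.000
G1 X13.000 Y24.000
G1 X0.000 Y24.000
G1 X0.000 Y0.000
M2 ; end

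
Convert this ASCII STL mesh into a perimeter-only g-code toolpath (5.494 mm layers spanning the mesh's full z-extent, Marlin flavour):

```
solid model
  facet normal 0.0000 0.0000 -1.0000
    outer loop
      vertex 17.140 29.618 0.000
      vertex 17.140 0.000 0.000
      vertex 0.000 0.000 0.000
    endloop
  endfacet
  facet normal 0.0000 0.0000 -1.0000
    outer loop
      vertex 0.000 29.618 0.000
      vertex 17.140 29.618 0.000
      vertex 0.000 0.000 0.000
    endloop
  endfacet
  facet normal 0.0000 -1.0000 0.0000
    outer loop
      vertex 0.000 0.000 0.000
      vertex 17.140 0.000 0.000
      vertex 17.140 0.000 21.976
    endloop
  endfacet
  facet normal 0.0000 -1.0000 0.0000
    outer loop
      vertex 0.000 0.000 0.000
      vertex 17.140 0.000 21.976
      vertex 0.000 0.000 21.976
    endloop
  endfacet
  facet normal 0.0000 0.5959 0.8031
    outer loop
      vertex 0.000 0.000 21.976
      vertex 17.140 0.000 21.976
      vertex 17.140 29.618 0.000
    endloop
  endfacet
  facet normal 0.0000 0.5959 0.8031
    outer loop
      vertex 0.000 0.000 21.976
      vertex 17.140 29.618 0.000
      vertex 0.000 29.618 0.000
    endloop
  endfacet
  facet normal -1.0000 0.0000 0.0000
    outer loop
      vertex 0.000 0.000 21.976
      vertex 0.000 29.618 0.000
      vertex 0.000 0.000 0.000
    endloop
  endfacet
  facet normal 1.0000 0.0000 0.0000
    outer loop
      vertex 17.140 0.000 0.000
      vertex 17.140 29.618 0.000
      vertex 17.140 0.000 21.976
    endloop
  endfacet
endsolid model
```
; perimeter-only toolpath
G21 ; units = mm
G90 ; absolute positioning
G28 ; home
; layer 1
G0 Z5.494
G0 X0.000 Y0.000
G1 X17.140 Y0.000
G1 X17.140 Y22.213
G1 X0.000 Y22.213
G1 X0.000 Y0.000
; layer 2
G0 Z10.988
G0 X0.000 Y0.000
G1 X17.140 Y0.000
G1 X17.140 Y14.809
G1 X0.000 Y14.809
G1 X0.000 Y0.000
; layer 3
G0 Z16.482
G0 X0.000 Y0.000
G1 X17.140 Y0.000
G1 X17.140 Y7.404
G1 X0.000 Y7.404
G1 X0.000 Y0.000
M2 ; end

The solid is a wedge (ramp): 17.1 × 29.6 mm base, rising to 22 mm along the y=0 edge and sloping linearly to z=0 at y=29.6. Slicing at Δz = 5.494 mm — 4 equal slices spanning the solid's height, so layer i sits at z = i·h/4 — gives 3 non-empty perimeters. Each is a 4-segment closed polygon; G0 lifts to the layer z and rapids to the start vertex, then G1 traces the edges. The cross-section shrinks linearly with z (the slice at the apex is degenerate and omitted).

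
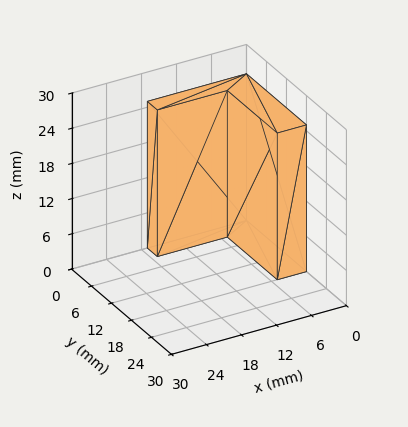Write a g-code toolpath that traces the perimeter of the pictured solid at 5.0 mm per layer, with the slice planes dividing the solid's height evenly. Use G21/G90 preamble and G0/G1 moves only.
Reading the render: the shape is an L-shaped prism: outer 17 × 18 mm, arm thicknesses ≈ 3 mm (horizontal) and 5 mm (vertical), extruded 25 mm in z (dimensions read to the nearest mm from the axis ticks). For the g-code, the solid's height is divided into equal slices at the stated Δz and each level perimeter traced with G1 moves after a G0 lift.

; perimeter-only toolpath
G21 ; units = mm
G90 ; absolute positioning
G28 ; home
; layer 1
G0 Z5.0
G0 X0.0 Y0.0
G1 X17.0 Y0.0
G1 X17.0 Y3.0
G1 X5.0 Y3.0
G1 X5.0 Y18.0
G1 X0.0 Y18.0
G1 X0.0 Y0.0
; layer 2
G0 Z10.0
G0 X0.0 Y0.0
G1 X17.0 Y0.0
G1 X17.0 Y3.0
G1 X5.0 Y3.0
G1 X5.0 Y18.0
G1 X0.0 Y18.0
G1 X0.0 Y0.0
; layer 3
G0 Z15.0
G0 X0.0 Y0.0
G1 X17.0 Y0.0
G1 X17.0 Y3.0
G1 X5.0 Y3.0
G1 X5.0 Y18.0
G1 X0.0 Y18.0
G1 X0.0 Y0.0
; layer 4
G0 Z20.0
G0 X0.0 Y0.0
G1 X17.0 Y0.0
G1 X17.0 Y3.0
G1 X5.0 Y3.0
G1 X5.0 Y18.0
G1 X0.0 Y18.0
G1 X0.0 Y0.0
; layer 5
G0 Z25.0
G0 X0.0 Y0.0
G1 X17.0 Y0.0
G1 X17.0 Y3.0
G1 X5.0 Y3.0
G1 X5.0 Y18.0
G1 X0.0 Y18.0
G1 X0.0 Y0.0
M2 ; end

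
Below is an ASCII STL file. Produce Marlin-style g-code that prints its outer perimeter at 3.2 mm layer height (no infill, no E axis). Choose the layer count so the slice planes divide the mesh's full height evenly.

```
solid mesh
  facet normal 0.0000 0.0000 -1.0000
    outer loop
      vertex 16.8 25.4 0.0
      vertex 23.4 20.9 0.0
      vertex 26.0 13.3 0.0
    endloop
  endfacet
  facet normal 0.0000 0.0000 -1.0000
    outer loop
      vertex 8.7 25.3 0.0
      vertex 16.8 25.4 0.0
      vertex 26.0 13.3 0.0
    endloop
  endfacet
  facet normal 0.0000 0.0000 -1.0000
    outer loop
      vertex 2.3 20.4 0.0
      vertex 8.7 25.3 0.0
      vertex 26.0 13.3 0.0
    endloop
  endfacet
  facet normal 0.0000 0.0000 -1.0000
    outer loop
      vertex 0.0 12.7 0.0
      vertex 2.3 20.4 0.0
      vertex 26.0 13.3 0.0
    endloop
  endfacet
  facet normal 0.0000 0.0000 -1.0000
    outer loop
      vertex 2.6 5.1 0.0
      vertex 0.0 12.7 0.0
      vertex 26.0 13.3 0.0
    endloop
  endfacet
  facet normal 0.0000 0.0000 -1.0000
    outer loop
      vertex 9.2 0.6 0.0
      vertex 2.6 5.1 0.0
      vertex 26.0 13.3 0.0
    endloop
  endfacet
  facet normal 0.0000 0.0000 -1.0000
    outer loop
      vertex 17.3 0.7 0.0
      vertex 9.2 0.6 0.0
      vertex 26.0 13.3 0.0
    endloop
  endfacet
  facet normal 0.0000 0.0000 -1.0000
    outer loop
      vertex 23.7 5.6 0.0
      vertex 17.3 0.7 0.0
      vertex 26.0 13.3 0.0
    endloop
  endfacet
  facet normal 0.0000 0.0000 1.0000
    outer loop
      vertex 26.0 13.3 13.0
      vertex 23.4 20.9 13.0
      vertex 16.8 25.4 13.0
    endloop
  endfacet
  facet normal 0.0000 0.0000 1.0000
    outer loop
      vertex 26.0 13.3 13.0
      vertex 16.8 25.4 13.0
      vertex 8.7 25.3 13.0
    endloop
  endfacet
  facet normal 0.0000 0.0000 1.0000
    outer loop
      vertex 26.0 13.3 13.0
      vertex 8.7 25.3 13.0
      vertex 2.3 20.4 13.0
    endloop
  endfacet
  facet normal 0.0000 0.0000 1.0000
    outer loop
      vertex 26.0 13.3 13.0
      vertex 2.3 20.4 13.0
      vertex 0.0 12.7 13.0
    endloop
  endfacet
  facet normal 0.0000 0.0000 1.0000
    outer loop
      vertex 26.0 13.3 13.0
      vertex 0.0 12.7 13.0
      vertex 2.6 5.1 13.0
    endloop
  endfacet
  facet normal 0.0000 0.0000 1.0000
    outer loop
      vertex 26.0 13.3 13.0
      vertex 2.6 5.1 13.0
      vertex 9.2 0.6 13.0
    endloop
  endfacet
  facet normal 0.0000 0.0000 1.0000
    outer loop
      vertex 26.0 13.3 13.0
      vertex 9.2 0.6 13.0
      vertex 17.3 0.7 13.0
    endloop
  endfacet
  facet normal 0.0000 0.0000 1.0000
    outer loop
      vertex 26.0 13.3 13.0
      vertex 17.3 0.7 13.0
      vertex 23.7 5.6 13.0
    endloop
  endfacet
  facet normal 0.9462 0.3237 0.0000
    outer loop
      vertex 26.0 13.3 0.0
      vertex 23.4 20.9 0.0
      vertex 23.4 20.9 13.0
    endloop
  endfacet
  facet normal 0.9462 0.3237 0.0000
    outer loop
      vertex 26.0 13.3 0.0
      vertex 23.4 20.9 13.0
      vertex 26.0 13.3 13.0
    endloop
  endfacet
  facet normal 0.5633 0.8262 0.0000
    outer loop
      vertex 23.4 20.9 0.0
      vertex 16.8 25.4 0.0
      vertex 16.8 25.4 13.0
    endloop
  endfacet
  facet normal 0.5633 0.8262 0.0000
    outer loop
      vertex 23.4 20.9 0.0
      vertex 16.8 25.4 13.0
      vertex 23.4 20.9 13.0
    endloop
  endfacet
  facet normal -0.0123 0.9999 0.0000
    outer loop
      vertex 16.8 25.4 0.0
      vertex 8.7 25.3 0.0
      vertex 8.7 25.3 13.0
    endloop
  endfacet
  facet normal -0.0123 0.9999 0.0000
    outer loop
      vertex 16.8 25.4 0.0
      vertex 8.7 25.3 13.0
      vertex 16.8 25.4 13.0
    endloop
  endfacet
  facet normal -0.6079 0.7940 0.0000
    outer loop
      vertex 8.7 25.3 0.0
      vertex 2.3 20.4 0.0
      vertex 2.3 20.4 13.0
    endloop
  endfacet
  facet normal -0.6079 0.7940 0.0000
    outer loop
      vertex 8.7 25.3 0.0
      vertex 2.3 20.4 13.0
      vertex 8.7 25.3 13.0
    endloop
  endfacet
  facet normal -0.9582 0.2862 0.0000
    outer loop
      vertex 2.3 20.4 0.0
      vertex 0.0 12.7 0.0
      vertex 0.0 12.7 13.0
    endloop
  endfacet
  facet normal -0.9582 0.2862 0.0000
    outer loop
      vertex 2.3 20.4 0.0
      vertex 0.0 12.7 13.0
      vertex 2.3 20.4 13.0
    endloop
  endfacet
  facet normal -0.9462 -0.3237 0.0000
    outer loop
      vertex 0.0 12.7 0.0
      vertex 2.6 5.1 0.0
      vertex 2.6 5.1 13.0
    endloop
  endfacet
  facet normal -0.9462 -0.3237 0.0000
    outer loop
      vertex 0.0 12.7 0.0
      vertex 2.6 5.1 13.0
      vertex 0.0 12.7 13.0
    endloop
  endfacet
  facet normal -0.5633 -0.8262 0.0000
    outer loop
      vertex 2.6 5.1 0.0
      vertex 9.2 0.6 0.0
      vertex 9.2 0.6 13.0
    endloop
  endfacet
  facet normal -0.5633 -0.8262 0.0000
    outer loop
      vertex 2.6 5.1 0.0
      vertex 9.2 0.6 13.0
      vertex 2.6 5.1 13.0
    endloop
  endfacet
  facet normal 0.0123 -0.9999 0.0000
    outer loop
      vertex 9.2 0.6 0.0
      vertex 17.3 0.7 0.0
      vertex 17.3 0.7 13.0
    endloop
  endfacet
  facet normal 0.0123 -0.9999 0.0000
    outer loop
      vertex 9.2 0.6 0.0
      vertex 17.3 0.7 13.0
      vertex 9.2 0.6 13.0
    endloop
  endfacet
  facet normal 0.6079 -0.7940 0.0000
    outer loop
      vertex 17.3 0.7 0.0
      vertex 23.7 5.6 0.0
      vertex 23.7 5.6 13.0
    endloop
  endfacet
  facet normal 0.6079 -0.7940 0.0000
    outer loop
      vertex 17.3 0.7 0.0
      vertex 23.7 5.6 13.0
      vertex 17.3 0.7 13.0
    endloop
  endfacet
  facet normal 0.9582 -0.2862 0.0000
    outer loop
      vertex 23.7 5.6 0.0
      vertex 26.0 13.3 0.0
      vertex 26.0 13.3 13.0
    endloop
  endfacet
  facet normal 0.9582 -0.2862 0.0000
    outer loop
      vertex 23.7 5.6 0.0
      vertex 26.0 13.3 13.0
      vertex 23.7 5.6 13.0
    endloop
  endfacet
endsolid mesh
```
; perimeter-only toolpath
G21 ; units = mm
G90 ; absolute positioning
G28 ; home
; layer 1
G0 Z3.2
G0 X26.0 Y13.3
G1 X23.4 Y20.9
G1 X16.8 Y25.4
G1 X8.7 Y25.3
G1 X2.3 Y20.4
G1 X0.0 Y12.7
G1 X2.6 Y5.1
G1 X9.2 Y0.6
G1 X17.3 Y0.7
G1 X23.7 Y5.6
G1 X26.0 Y13.3
; layer 2
G0 Z6.5
G0 X26.0 Y13.3
G1 X23.4 Y20.9
G1 X16.8 Y25.4
G1 X8.7 Y25.3
G1 X2.3 Y20.4
G1 X0.0 Y12.7
G1 X2.6 Y5.1
G1 X9.2 Y0.6
G1 X17.3 Y0.7
G1 X23.7 Y5.6
G1 X26.0 Y13.3
; layer 3
G0 Z9.8
G0 X26.0 Y13.3
G1 X23.4 Y20.9
G1 X16.8 Y25.4
G1 X8.7 Y25.3
G1 X2.3 Y20.4
G1 X0.0 Y12.7
G1 X2.6 Y5.1
G1 X9.2 Y0.6
G1 X17.3 Y0.7
G1 X23.7 Y5.6
G1 X26.0 Y13.3
; layer 4
G0 Z13.0
G0 X26.0 Y13.3
G1 X23.4 Y20.9
G1 X16.8 Y25.4
G1 X8.7 Y25.3
G1 X2.3 Y20.4
G1 X0.0 Y12.7
G1 X2.6 Y5.1
G1 X9.2 Y0.6
G1 X17.3 Y0.7
G1 X23.7 Y5.6
G1 X26.0 Y13.3
M2 ; end

The solid is a regular 10-sided prism (a cylinder approximated with 10 flat sides), circumscribed radius ≈ 13 mm, height ≈ 13 mm. Slicing at Δz = 3.2 mm — 4 equal slices spanning the solid's height, so layer i sits at z = i·h/4 — gives 4 non-empty perimeters. Each is a 10-segment closed polygon; G0 lifts to the layer z and rapids to the start vertex, then G1 traces the edges.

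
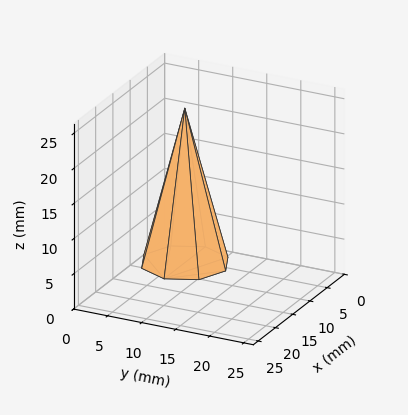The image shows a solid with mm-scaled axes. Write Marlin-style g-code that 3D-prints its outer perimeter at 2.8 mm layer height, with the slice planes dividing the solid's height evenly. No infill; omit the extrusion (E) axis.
Reading the render: the shape is a regular 8-sided pyramid, base circumscribed radius ≈ 6 mm, apex at z ≈ 22 mm (dimensions read to the nearest mm from the axis ticks). For the g-code, the solid's height is divided into equal slices at the stated Δz and each level perimeter traced with G1 moves after a G0 lift.

; perimeter-only toolpath
G21 ; units = mm
G90 ; absolute positioning
G28 ; home
; layer 1
G0 Z2.8
G0 X11.2 Y6.0
G1 X9.7 Y9.7
G1 X6.0 Y11.2
G1 X2.3 Y9.7
G1 X0.8 Y6.0
G1 X2.3 Y2.3
G1 X6.0 Y0.8
G1 X9.7 Y2.3
G1 X11.2 Y6.0
; layer 2
G0 Z5.5
G0 X10.5 Y6.0
G1 X9.1 Y9.1
G1 X6.0 Y10.5
G1 X2.9 Y9.1
G1 X1.5 Y6.0
G1 X2.9 Y2.9
G1 X6.0 Y1.5
G1 X9.1 Y2.9
G1 X10.5 Y6.0
; layer 3
G0 Z8.2
G0 X9.8 Y6.0
G1 X8.6 Y8.6
G1 X6.0 Y9.8
G1 X3.4 Y8.6
G1 X2.2 Y6.0
G1 X3.4 Y3.4
G1 X6.0 Y2.2
G1 X8.6 Y3.4
G1 X9.8 Y6.0
; layer 4
G0 Z11.0
G0 X9.0 Y6.0
G1 X8.1 Y8.1
G1 X6.0 Y9.0
G1 X3.9 Y8.1
G1 X3.0 Y6.0
G1 X3.9 Y3.9
G1 X6.0 Y3.0
G1 X8.1 Y3.9
G1 X9.0 Y6.0
; layer 5
G0 Z13.8
G0 X8.2 Y6.0
G1 X7.6 Y7.6
G1 X6.0 Y8.2
G1 X4.4 Y7.6
G1 X3.8 Y6.0
G1 X4.4 Y4.4
G1 X6.0 Y3.8
G1 X7.6 Y4.4
G1 X8.2 Y6.0
; layer 6
G0 Z16.5
G0 X7.5 Y6.0
G1 X7.0 Y7.0
G1 X6.0 Y7.5
G1 X5.0 Y7.0
G1 X4.5 Y6.0
G1 X5.0 Y5.0
G1 X6.0 Y4.5
G1 X7.0 Y5.0
G1 X7.5 Y6.0
; layer 7
G0 Z19.2
G0 X6.8 Y6.0
G1 X6.5 Y6.5
G1 X6.0 Y6.8
G1 X5.5 Y6.5
G1 X5.2 Y6.0
G1 X5.5 Y5.5
G1 X6.0 Y5.2
G1 X6.5 Y5.5
G1 X6.8 Y6.0
M2 ; end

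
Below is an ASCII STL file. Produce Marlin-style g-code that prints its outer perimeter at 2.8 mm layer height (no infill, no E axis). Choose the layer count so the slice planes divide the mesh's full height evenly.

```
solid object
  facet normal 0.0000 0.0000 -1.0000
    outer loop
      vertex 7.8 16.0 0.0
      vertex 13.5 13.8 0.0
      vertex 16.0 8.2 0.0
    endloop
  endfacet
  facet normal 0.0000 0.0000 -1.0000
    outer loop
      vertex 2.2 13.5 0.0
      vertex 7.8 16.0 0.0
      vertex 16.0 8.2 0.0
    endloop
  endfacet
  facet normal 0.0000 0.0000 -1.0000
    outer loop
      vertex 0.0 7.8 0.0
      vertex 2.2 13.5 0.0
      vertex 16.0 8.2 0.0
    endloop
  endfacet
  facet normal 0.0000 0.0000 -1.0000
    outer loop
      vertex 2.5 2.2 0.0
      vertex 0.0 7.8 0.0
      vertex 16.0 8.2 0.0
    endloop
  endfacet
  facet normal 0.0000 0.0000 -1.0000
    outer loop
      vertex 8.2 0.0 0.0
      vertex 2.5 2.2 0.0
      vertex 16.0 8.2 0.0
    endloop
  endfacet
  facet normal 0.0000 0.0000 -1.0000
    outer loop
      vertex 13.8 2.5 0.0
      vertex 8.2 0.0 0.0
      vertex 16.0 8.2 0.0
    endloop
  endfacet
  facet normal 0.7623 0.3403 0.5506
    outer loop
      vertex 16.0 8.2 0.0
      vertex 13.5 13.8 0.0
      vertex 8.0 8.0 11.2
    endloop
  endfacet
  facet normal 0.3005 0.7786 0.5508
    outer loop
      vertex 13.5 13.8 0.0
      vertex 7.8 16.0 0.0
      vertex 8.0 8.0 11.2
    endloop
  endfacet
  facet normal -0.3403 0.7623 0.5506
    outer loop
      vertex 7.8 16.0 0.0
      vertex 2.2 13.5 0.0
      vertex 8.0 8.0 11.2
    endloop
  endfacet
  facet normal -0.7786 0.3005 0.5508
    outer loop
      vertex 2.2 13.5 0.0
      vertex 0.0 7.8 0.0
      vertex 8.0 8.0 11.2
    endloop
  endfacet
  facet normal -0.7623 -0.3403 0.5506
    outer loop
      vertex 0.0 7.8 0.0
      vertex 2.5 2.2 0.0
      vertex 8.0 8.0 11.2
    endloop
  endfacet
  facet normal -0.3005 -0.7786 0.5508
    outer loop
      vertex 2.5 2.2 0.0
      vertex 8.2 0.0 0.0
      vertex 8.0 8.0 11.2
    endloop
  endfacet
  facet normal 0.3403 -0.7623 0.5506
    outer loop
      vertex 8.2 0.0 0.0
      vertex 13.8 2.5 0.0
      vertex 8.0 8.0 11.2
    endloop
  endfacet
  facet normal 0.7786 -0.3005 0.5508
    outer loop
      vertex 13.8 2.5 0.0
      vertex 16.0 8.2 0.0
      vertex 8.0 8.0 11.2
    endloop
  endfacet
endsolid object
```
; perimeter-only toolpath
G21 ; units = mm
G90 ; absolute positioning
G28 ; home
; layer 1
G0 Z2.8
G0 X14.0 Y8.1
G1 X12.1 Y12.4
G1 X7.8 Y14.0
G1 X3.7 Y12.1
G1 X2.0 Y7.8
G1 X3.9 Y3.7
G1 X8.1 Y2.0
G1 X12.4 Y3.9
G1 X14.0 Y8.1
; layer 2
G0 Z5.6
G0 X12.0 Y8.1
G1 X10.8 Y10.9
G1 X7.9 Y12.0
G1 X5.1 Y10.8
G1 X4.0 Y7.9
G1 X5.2 Y5.1
G1 X8.1 Y4.0
G1 X10.9 Y5.2
G1 X12.0 Y8.1
; layer 3
G0 Z8.4
G0 X10.0 Y8.1
G1 X9.4 Y9.5
G1 X8.0 Y10.0
G1 X6.5 Y9.4
G1 X6.0 Y8.0
G1 X6.6 Y6.5
G1 X8.1 Y6.0
G1 X9.5 Y6.6
G1 X10.0 Y8.1
M2 ; end

The solid is a regular 8-sided pyramid, base circumscribed radius ≈ 8 mm, apex at z ≈ 11.2 mm. Slicing at Δz = 2.8 mm — 4 equal slices spanning the solid's height, so layer i sits at z = i·h/4 — gives 3 non-empty perimeters. Each is a 8-segment closed polygon; G0 lifts to the layer z and rapids to the start vertex, then G1 traces the edges. The cross-section shrinks linearly with z (the slice at the apex is degenerate and omitted).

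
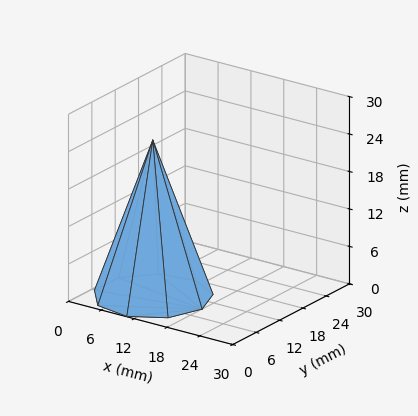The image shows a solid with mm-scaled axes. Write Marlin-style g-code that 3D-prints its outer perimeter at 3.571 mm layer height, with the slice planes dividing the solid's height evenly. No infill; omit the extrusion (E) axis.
Reading the render: the shape is a regular 9-sided pyramid, base circumscribed radius ≈ 9 mm, apex at z ≈ 25 mm (dimensions read to the nearest mm from the axis ticks). For the g-code, the solid's height is divided into equal slices at the stated Δz and each level perimeter traced with G1 moves after a G0 lift.

; perimeter-only toolpath
G21 ; units = mm
G90 ; absolute positioning
G28 ; home
; layer 1
G0 Z3.571
G0 X16.714 Y9.000
G1 X14.909 Y13.959
G1 X10.340 Y16.597
G1 X5.143 Y15.681
G1 X1.751 Y11.638
G1 X1.751 Y6.362
G1 X5.143 Y2.319
G1 X10.340 Y1.403
G1 X14.909 Y4.041
G1 X16.714 Y9.000
; layer 2
G0 Z7.143
G0 X15.429 Y9.000
G1 X13.924 Y13.132
G1 X10.116 Y15.331
G1 X5.786 Y14.567
G1 X2.959 Y11.199
G1 X2.959 Y6.801
G1 X5.786 Y3.433
G1 X10.116 Y2.669
G1 X13.924 Y4.868
G1 X15.429 Y9.000
; layer 3
G0 Z10.714
G0 X14.143 Y9.000
G1 X12.939 Y12.306
G1 X9.893 Y14.065
G1 X6.429 Y13.454
G1 X4.167 Y10.759
G1 X4.167 Y7.241
G1 X6.429 Y4.546
G1 X9.893 Y3.935
G1 X12.939 Y5.694
G1 X14.143 Y9.000
; layer 4
G0 Z14.286
G0 X12.857 Y9.000
G1 X11.955 Y11.479
G1 X9.670 Y12.798
G1 X7.071 Y12.340
G1 X5.376 Y10.319
G1 X5.376 Y7.681
G1 X7.071 Y5.660
G1 X9.670 Y5.202
G1 X11.955 Y6.521
G1 X12.857 Y9.000
; layer 5
G0 Z17.857
G0 X11.571 Y9.000
G1 X10.970 Y10.653
G1 X9.447 Y11.532
G1 X7.714 Y11.227
G1 X6.584 Y9.879
G1 X6.584 Y8.121
G1 X7.714 Y6.773
G1 X9.447 Y6.468
G1 X10.970 Y7.347
G1 X11.571 Y9.000
; layer 6
G0 Z21.429
G0 X10.286 Y9.000
G1 X9.985 Y9.826
G1 X9.223 Y10.266
G1 X8.357 Y10.113
G1 X7.792 Y9.440
G1 X7.792 Y8.560
G1 X8.357 Y7.887
G1 X9.223 Y7.734
G1 X9.985 Y8.174
G1 X10.286 Y9.000
M2 ; end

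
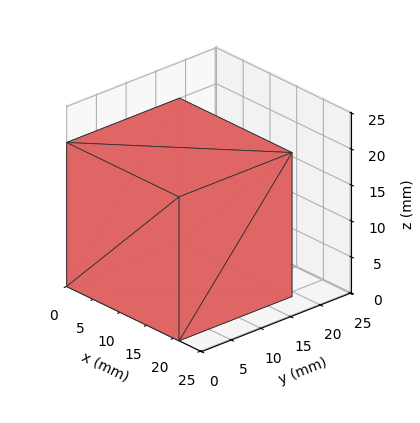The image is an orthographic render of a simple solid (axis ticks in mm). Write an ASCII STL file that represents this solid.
Reading the render: the shape is a rectangular box, roughly 21 × 19 mm footprint and 20 mm tall (dimensions read to the nearest mm from the axis ticks). For the STL, each face is triangulated and given an outward normal.

solid part
  facet normal 0.0000 0.0000 -1.0000
    outer loop
      vertex 21.00 19.00 0.00
      vertex 21.00 0.00 0.00
      vertex 0.00 0.00 0.00
    endloop
  endfacet
  facet normal 0.0000 0.0000 -1.0000
    outer loop
      vertex 0.00 19.00 0.00
      vertex 21.00 19.00 0.00
      vertex 0.00 0.00 0.00
    endloop
  endfacet
  facet normal 0.0000 0.0000 1.0000
    outer loop
      vertex 0.00 0.00 20.00
      vertex 21.00 0.00 20.00
      vertex 21.00 19.00 20.00
    endloop
  endfacet
  facet normal 0.0000 0.0000 1.0000
    outer loop
      vertex 0.00 0.00 20.00
      vertex 21.00 19.00 20.00
      vertex 0.00 19.00 20.00
    endloop
  endfacet
  facet normal 0.0000 -1.0000 0.0000
    outer loop
      vertex 0.00 0.00 0.00
      vertex 21.00 0.00 0.00
      vertex 21.00 0.00 20.00
    endloop
  endfacet
  facet normal 0.0000 -1.0000 0.0000
    outer loop
      vertex 0.00 0.00 0.00
      vertex 21.00 0.00 20.00
      vertex 0.00 0.00 20.00
    endloop
  endfacet
  facet normal 0.0000 1.0000 0.0000
    outer loop
      vertex 21.00 19.00 20.00
      vertex 21.00 19.00 0.00
      vertex 0.00 19.00 0.00
    endloop
  endfacet
  facet normal 0.0000 1.0000 0.0000
    outer loop
      vertex 0.00 19.00 20.00
      vertex 21.00 19.00 20.00
      vertex 0.00 19.00 0.00
    endloop
  endfacet
  facet normal -1.0000 0.0000 0.0000
    outer loop
      vertex 0.00 19.00 20.00
      vertex 0.00 19.00 0.00
      vertex 0.00 0.00 0.00
    endloop
  endfacet
  facet normal -1.0000 0.0000 0.0000
    outer loop
      vertex 0.00 0.00 20.00
      vertex 0.00 19.00 20.00
      vertex 0.00 0.00 0.00
    endloop
  endfacet
  facet normal 1.0000 0.0000 0.0000
    outer loop
      vertex 21.00 0.00 0.00
      vertex 21.00 19.00 0.00
      vertex 21.00 19.00 20.00
    endloop
  endfacet
  facet normal 1.0000 0.0000 0.0000
    outer loop
      vertex 21.00 0.00 0.00
      vertex 21.00 19.00 20.00
      vertex 21.00 0.00 20.00
    endloop
  endfacet
endsolid part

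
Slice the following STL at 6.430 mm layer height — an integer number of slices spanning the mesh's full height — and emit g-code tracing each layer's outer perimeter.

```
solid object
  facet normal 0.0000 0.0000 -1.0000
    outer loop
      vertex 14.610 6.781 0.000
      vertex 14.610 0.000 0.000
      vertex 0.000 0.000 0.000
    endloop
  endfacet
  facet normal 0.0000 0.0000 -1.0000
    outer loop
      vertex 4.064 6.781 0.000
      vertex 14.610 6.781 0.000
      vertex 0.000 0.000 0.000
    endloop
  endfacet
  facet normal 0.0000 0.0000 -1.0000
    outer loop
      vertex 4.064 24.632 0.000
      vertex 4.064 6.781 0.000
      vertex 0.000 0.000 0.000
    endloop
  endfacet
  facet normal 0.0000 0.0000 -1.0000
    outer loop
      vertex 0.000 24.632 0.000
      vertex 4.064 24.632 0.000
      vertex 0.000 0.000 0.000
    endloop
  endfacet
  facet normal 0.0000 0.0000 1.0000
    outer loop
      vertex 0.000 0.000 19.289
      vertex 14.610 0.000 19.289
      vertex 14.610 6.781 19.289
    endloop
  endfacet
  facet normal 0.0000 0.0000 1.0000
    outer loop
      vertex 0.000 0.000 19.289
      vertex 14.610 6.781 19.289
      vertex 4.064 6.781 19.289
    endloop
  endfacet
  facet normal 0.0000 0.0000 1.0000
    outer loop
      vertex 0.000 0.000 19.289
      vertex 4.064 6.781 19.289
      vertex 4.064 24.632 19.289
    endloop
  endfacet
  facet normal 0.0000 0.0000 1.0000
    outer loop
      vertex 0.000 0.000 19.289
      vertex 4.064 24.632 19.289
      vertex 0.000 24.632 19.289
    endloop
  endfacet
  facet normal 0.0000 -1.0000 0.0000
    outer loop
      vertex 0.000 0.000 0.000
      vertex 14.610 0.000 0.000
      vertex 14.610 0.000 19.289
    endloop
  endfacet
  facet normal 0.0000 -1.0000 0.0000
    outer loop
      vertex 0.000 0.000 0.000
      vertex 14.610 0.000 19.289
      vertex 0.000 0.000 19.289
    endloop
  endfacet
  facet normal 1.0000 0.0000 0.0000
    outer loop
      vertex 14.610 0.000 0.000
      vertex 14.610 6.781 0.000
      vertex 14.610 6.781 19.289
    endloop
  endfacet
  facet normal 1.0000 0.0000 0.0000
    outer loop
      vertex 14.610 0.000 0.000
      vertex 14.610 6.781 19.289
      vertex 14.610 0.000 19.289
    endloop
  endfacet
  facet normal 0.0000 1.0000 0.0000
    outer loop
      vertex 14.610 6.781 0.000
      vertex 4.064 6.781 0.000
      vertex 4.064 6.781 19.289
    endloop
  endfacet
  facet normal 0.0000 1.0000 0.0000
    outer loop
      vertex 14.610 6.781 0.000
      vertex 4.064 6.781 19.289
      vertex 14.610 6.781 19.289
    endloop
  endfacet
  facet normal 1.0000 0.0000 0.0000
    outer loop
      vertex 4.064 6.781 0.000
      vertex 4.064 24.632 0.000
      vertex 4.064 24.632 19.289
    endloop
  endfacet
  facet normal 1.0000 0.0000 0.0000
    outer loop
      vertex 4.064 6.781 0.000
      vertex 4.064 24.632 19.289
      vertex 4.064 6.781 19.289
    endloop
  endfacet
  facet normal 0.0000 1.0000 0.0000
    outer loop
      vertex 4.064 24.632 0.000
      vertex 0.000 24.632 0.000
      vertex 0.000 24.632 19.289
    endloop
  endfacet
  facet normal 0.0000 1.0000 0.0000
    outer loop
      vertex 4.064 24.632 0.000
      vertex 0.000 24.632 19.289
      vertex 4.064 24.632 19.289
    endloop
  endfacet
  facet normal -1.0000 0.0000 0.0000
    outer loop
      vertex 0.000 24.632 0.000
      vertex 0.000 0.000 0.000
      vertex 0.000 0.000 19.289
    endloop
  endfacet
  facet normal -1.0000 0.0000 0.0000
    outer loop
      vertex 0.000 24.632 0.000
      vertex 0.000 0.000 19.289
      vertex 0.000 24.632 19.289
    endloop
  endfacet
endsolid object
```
; perimeter-only toolpath
G21 ; units = mm
G90 ; absolute positioning
G28 ; home
; layer 1
G0 Z6.430
G0 X0.000 Y0.000
G1 X14.610 Y0.000
G1 X14.610 Y6.781
G1 X4.064 Y6.781
G1 X4.064 Y24.632
G1 X0.000 Y24.632
G1 X0.000 Y0.000
; layer 2
G0 Z12.859
G0 X0.000 Y0.000
G1 X14.610 Y0.000
G1 X14.610 Y6.781
G1 X4.064 Y6.781
G1 X4.064 Y24.632
G1 X0.000 Y24.632
G1 X0.000 Y0.000
; layer 3
G0 Z19.289
G0 X0.000 Y0.000
G1 X14.610 Y0.000
G1 X14.610 Y6.781
G1 X4.064 Y6.781
G1 X4.064 Y24.632
G1 X0.000 Y24.632
G1 X0.000 Y0.000
M2 ; end

The solid is an L-shaped prism: outer 14.6 × 24.6 mm, arm thicknesses ≈ 6.78 mm (horizontal) and 4.06 mm (vertical), extruded 19.3 mm in z. Slicing at Δz = 6.430 mm — 3 equal slices spanning the solid's height, so layer i sits at z = i·h/3 — gives 3 non-empty perimeters. Each is a 6-segment closed polygon; G0 lifts to the layer z and rapids to the start vertex, then G1 traces the edges.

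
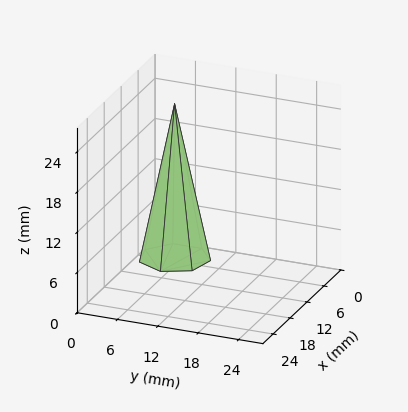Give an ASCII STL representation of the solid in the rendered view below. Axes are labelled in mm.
Reading the render: the shape is a regular 7-sided pyramid, base circumscribed radius ≈ 5 mm, apex at z ≈ 23 mm (dimensions read to the nearest mm from the axis ticks). For the STL, each face is triangulated and given an outward normal.

solid part
  facet normal 0.0000 0.0000 -1.0000
    outer loop
      vertex 3.887 9.875 0.000
      vertex 8.117 8.909 0.000
      vertex 10.000 5.000 0.000
    endloop
  endfacet
  facet normal 0.0000 0.0000 -1.0000
    outer loop
      vertex 0.495 7.169 0.000
      vertex 3.887 9.875 0.000
      vertex 10.000 5.000 0.000
    endloop
  endfacet
  facet normal 0.0000 0.0000 -1.0000
    outer loop
      vertex 0.495 2.831 0.000
      vertex 0.495 7.169 0.000
      vertex 10.000 5.000 0.000
    endloop
  endfacet
  facet normal 0.0000 0.0000 -1.0000
    outer loop
      vertex 3.887 0.125 0.000
      vertex 0.495 2.831 0.000
      vertex 10.000 5.000 0.000
    endloop
  endfacet
  facet normal 0.0000 0.0000 -1.0000
    outer loop
      vertex 8.117 1.091 0.000
      vertex 3.887 0.125 0.000
      vertex 10.000 5.000 0.000
    endloop
  endfacet
  facet normal 0.8841 0.4259 0.1922
    outer loop
      vertex 10.000 5.000 0.000
      vertex 8.117 8.909 0.000
      vertex 5.000 5.000 23.000
    endloop
  endfacet
  facet normal 0.2185 0.9567 0.1922
    outer loop
      vertex 8.117 8.909 0.000
      vertex 3.887 9.875 0.000
      vertex 5.000 5.000 23.000
    endloop
  endfacet
  facet normal -0.6120 0.7671 0.1922
    outer loop
      vertex 3.887 9.875 0.000
      vertex 0.495 7.169 0.000
      vertex 5.000 5.000 23.000
    endloop
  endfacet
  facet normal -0.9814 0.0000 0.1922
    outer loop
      vertex 0.495 7.169 0.000
      vertex 0.495 2.831 0.000
      vertex 5.000 5.000 23.000
    endloop
  endfacet
  facet normal -0.6120 -0.7671 0.1922
    outer loop
      vertex 0.495 2.831 0.000
      vertex 3.887 0.125 0.000
      vertex 5.000 5.000 23.000
    endloop
  endfacet
  facet normal 0.2185 -0.9567 0.1922
    outer loop
      vertex 3.887 0.125 0.000
      vertex 8.117 1.091 0.000
      vertex 5.000 5.000 23.000
    endloop
  endfacet
  facet normal 0.8841 -0.4259 0.1922
    outer loop
      vertex 8.117 1.091 0.000
      vertex 10.000 5.000 0.000
      vertex 5.000 5.000 23.000
    endloop
  endfacet
endsolid part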